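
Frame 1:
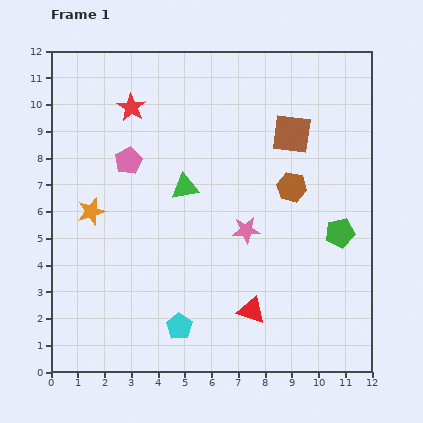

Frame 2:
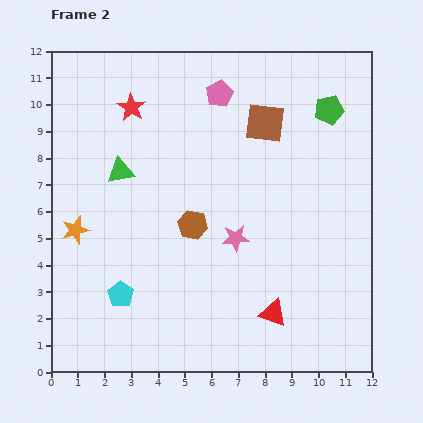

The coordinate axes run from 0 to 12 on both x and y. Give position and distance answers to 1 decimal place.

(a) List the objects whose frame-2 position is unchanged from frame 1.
the red star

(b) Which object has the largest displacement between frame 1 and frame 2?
the green pentagon

(moved 4.6; next 4.2)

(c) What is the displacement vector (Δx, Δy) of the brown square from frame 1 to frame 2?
(-1.0, 0.4)

The brown square was at (9.0, 8.9) in frame 1 and (8.0, 9.3) in frame 2.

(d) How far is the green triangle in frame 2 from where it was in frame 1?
2.5

The green triangle moved from (5.0, 6.9) to (2.6, 7.5), a distance of √(2.4² + 0.6²) ≈ 2.5.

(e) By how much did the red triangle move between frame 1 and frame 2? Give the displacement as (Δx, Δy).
(0.8, -0.1)

The red triangle was at (7.5, 2.3) in frame 1 and (8.3, 2.2) in frame 2.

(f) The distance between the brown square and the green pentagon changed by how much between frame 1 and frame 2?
-1.6

Distance in frame 1: 4.1. Distance in frame 2: 2.5.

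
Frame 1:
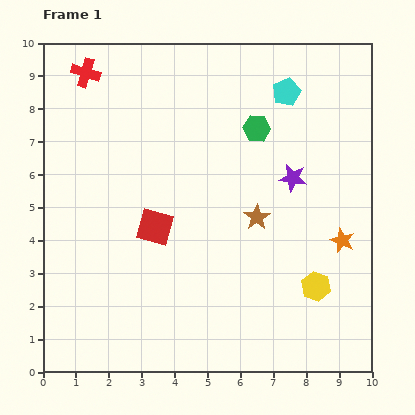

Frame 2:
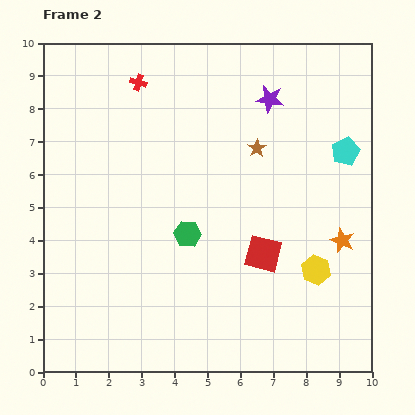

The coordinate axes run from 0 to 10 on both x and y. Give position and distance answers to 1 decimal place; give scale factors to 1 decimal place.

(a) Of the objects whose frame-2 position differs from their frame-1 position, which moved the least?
the yellow hexagon

(moved 0.5)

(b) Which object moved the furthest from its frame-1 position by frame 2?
the green hexagon

(moved 3.8; next 3.4)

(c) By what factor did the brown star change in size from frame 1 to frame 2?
0.7×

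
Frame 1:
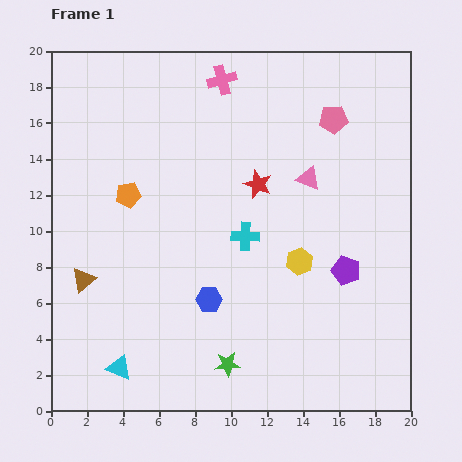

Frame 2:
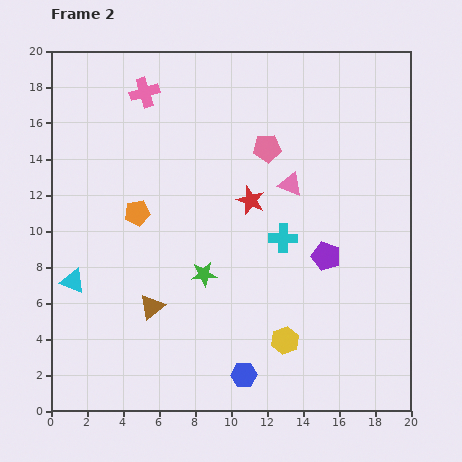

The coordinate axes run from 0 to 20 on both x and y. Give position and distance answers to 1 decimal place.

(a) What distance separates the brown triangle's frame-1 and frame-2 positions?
4.1

The brown triangle moved from (1.8, 7.3) to (5.6, 5.8), a distance of √(3.8² + 1.5²) ≈ 4.1.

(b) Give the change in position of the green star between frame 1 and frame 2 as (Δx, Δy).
(-1.3, 5.0)

The green star was at (9.8, 2.6) in frame 1 and (8.5, 7.6) in frame 2.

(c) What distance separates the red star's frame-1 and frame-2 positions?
1.0

The red star moved from (11.5, 12.6) to (11.1, 11.7), a distance of √(0.4² + 0.9²) ≈ 1.0.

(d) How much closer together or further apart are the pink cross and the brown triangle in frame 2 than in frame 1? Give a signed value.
-1.6

Distance in frame 1: 13.5. Distance in frame 2: 11.9.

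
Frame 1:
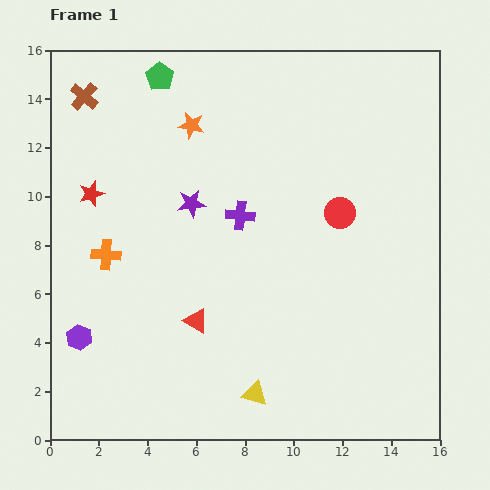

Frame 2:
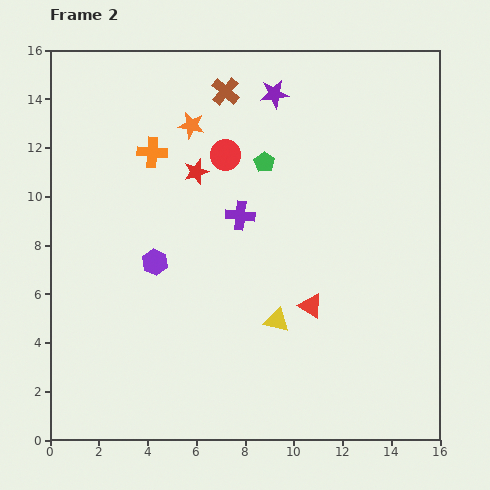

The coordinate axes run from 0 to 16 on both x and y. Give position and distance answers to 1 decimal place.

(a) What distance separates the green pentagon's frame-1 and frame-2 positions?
5.5

The green pentagon moved from (4.5, 14.9) to (8.8, 11.4), a distance of √(4.3² + 3.5²) ≈ 5.5.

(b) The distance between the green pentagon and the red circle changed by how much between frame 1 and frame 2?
-7.7

Distance in frame 1: 9.3. Distance in frame 2: 1.6.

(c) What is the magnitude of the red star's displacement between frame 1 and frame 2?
4.4

The red star moved from (1.7, 10.1) to (6.0, 11.0), a distance of √(4.3² + 0.9²) ≈ 4.4.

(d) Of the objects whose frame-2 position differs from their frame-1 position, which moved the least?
the yellow triangle

(moved 3.1)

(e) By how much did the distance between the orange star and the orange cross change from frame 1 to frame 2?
-4.5

Distance in frame 1: 6.4. Distance in frame 2: 1.9.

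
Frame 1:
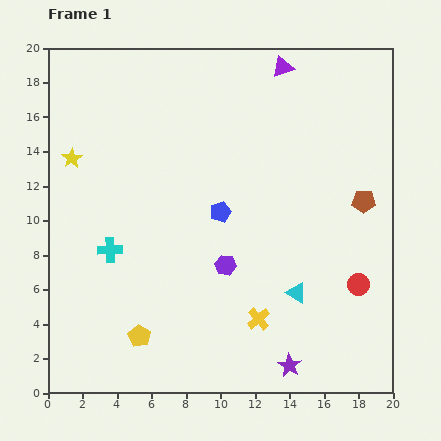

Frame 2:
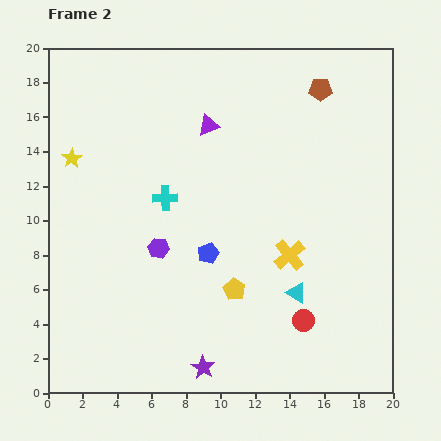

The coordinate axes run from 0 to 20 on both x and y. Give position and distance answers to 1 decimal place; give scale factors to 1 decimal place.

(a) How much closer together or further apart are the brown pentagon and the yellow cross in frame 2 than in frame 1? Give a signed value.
+0.7

Distance in frame 1: 9.1. Distance in frame 2: 9.8.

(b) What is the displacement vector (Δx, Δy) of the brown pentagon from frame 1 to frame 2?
(-2.5, 6.5)

The brown pentagon was at (18.3, 11.1) in frame 1 and (15.8, 17.6) in frame 2.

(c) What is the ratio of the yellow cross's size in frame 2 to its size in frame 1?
1.4×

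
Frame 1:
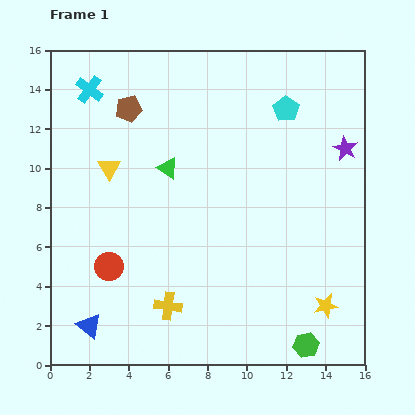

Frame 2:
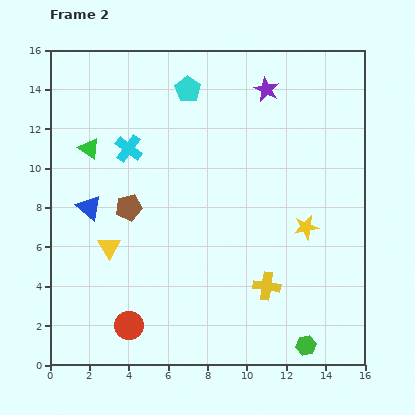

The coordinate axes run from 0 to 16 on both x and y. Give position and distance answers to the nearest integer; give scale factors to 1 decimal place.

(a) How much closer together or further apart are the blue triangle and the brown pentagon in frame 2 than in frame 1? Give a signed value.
-9

Distance in frame 1: 11. Distance in frame 2: 2.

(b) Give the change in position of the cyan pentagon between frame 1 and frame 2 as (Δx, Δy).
(-5, 1)

The cyan pentagon was at (12, 13) in frame 1 and (7, 14) in frame 2.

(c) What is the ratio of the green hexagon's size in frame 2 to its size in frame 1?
0.8×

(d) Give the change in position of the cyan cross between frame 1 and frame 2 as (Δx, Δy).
(2, -3)

The cyan cross was at (2, 14) in frame 1 and (4, 11) in frame 2.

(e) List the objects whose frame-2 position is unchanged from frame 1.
the green hexagon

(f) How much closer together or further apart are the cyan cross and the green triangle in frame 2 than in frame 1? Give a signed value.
-4

Distance in frame 1: 6. Distance in frame 2: 2.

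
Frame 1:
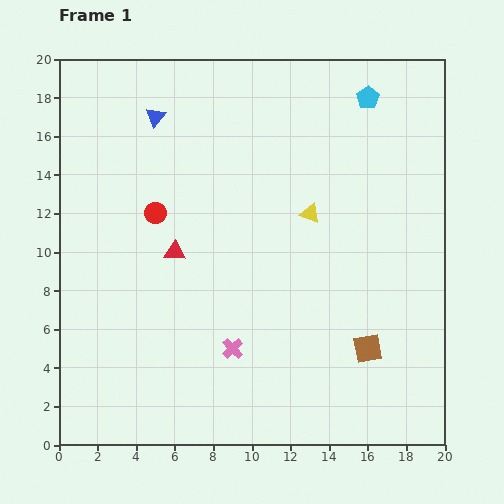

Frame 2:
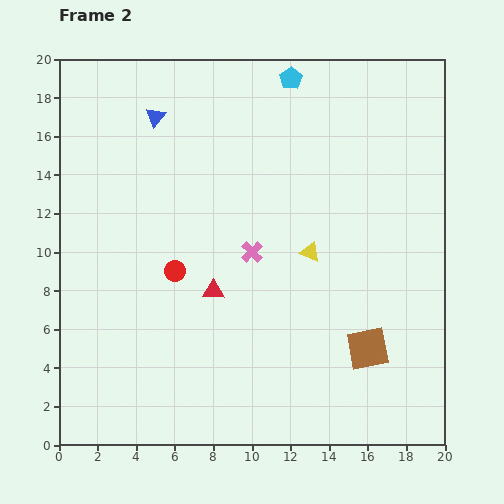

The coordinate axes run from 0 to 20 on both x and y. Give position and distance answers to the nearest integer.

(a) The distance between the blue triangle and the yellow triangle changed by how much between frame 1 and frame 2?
+2

Distance in frame 1: 9. Distance in frame 2: 11.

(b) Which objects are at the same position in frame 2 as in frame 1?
the blue triangle, the brown square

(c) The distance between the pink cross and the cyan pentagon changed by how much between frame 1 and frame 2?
-6

Distance in frame 1: 15. Distance in frame 2: 9.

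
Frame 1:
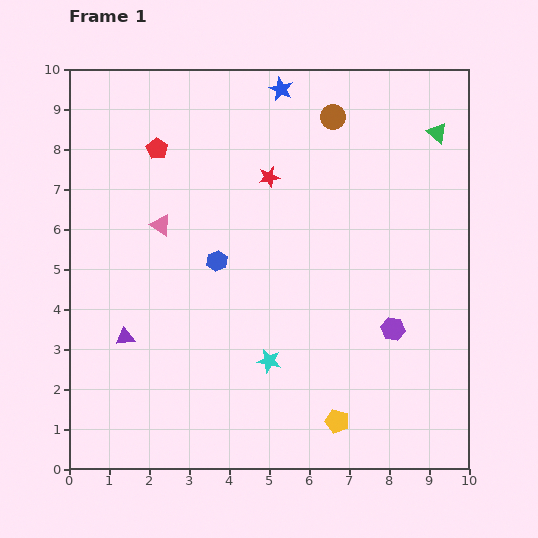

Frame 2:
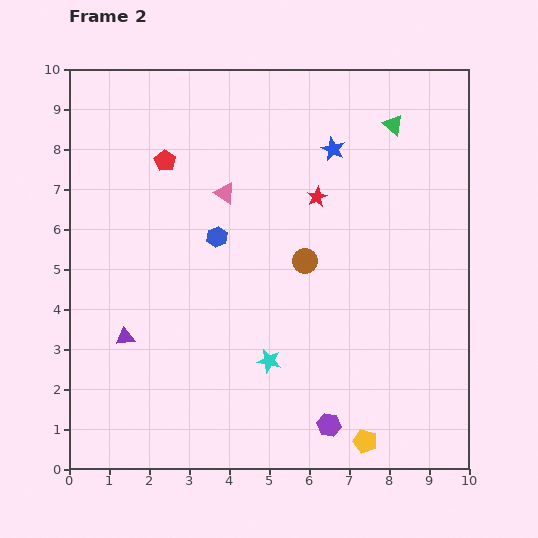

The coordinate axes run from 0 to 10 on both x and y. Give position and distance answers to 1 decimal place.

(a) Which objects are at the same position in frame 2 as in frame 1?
the cyan star, the purple triangle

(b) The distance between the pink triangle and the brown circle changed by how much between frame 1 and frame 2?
-2.5

Distance in frame 1: 5.1. Distance in frame 2: 2.6.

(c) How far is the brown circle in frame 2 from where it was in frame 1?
3.7

The brown circle moved from (6.6, 8.8) to (5.9, 5.2), a distance of √(0.7² + 3.6²) ≈ 3.7.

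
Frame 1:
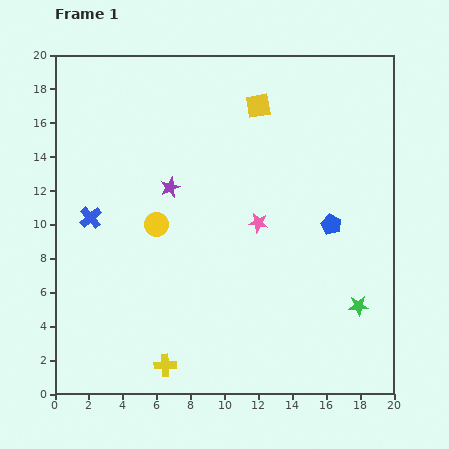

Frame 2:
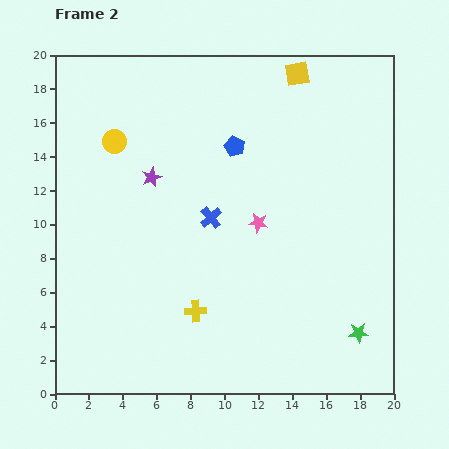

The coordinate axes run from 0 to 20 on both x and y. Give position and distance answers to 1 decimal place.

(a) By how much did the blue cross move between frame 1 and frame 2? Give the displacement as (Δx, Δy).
(7.1, 0.0)

The blue cross was at (2.1, 10.4) in frame 1 and (9.2, 10.4) in frame 2.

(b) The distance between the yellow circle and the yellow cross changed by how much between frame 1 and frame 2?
+2.8

Distance in frame 1: 8.3. Distance in frame 2: 11.1.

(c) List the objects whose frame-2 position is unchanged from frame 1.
the pink star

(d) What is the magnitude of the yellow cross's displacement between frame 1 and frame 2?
3.7

The yellow cross moved from (6.5, 1.7) to (8.3, 4.9), a distance of √(1.8² + 3.2²) ≈ 3.7.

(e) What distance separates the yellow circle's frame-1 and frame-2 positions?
5.5

The yellow circle moved from (6.0, 10.0) to (3.5, 14.9), a distance of √(2.5² + 4.9²) ≈ 5.5.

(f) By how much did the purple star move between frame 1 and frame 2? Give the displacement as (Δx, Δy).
(-1.1, 0.6)

The purple star was at (6.8, 12.2) in frame 1 and (5.7, 12.8) in frame 2.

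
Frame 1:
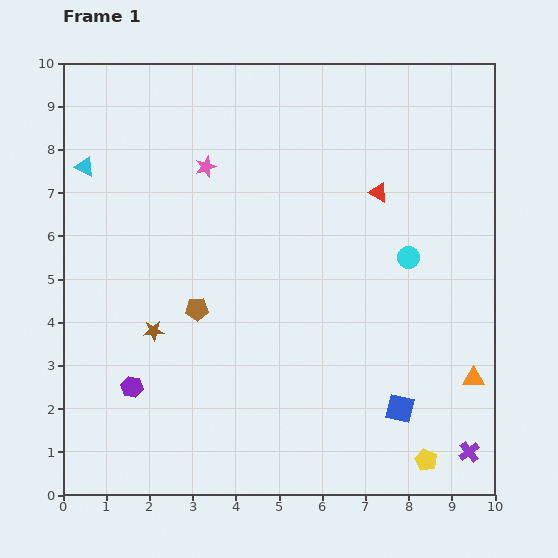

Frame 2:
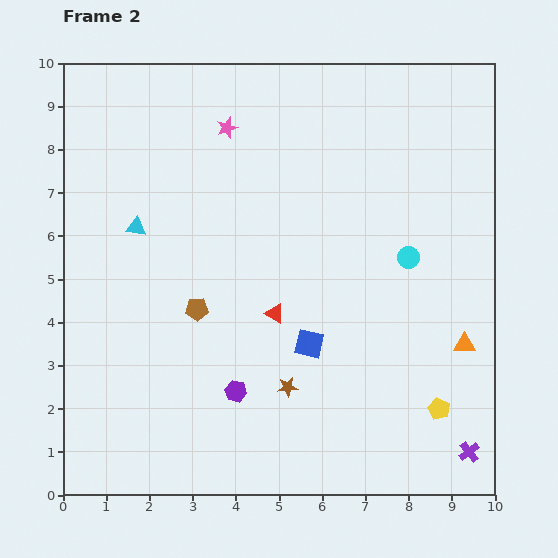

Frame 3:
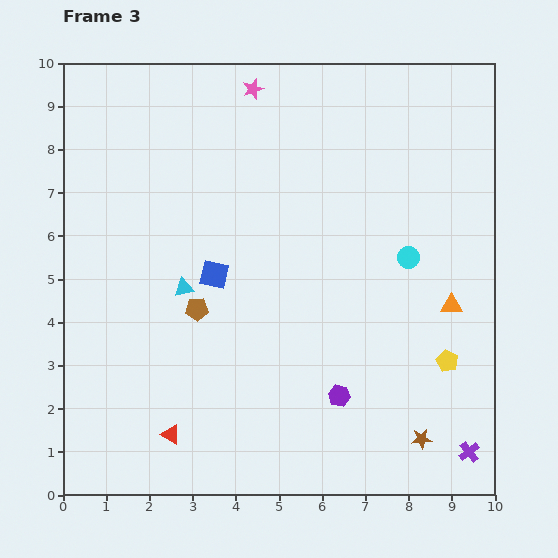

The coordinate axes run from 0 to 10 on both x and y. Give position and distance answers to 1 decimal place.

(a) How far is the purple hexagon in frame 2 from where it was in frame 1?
2.4

The purple hexagon moved from (1.6, 2.5) to (4.0, 2.4), a distance of √(2.4² + 0.1²) ≈ 2.4.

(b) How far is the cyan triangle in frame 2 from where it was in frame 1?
1.8

The cyan triangle moved from (0.5, 7.6) to (1.7, 6.2), a distance of √(1.2² + 1.4²) ≈ 1.8.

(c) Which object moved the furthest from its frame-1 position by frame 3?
the red triangle

(moved 7.4; next 6.7)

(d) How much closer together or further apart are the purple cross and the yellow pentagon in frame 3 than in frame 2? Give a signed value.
+1.0

Distance in frame 2: 1.2. Distance in frame 3: 2.2.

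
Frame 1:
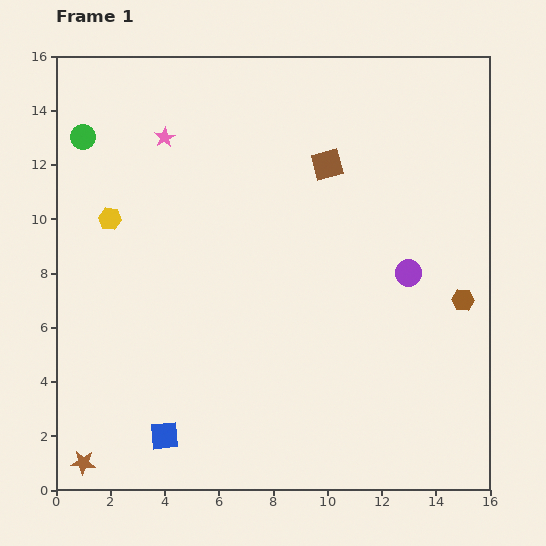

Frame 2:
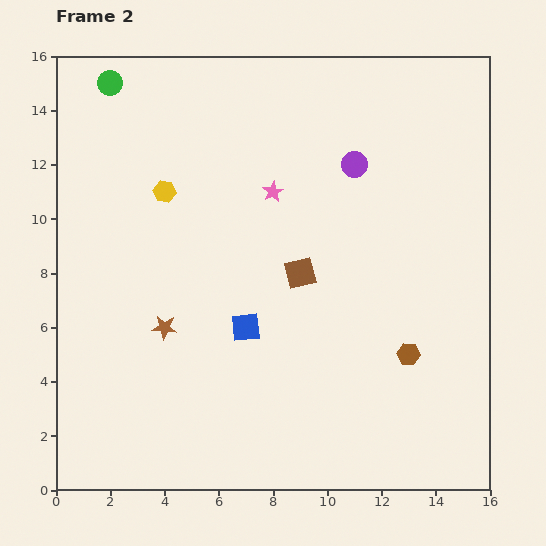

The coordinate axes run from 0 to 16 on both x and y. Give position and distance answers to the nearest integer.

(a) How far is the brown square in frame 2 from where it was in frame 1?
4

The brown square moved from (10, 12) to (9, 8), a distance of √(1² + 4²) ≈ 4.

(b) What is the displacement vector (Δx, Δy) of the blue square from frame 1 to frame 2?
(3, 4)

The blue square was at (4, 2) in frame 1 and (7, 6) in frame 2.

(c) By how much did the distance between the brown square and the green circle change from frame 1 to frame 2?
+1

Distance in frame 1: 9. Distance in frame 2: 10.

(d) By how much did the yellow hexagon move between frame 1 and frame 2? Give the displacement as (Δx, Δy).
(2, 1)

The yellow hexagon was at (2, 10) in frame 1 and (4, 11) in frame 2.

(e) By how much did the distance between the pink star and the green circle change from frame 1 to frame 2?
+4

Distance in frame 1: 3. Distance in frame 2: 7.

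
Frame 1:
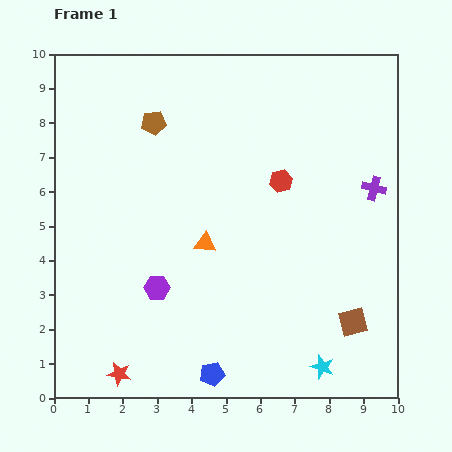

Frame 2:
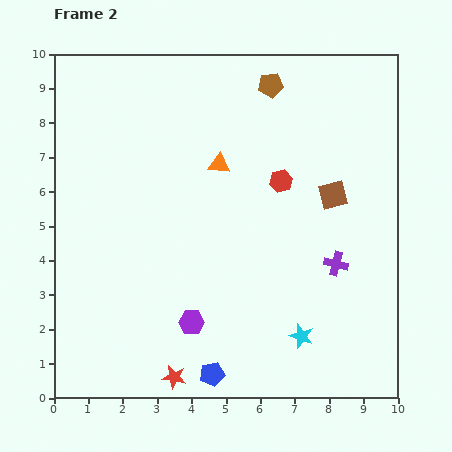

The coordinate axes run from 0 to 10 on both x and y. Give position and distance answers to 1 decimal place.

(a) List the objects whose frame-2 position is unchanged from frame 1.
the blue pentagon, the red hexagon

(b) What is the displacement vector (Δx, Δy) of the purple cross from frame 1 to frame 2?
(-1.1, -2.2)

The purple cross was at (9.3, 6.1) in frame 1 and (8.2, 3.9) in frame 2.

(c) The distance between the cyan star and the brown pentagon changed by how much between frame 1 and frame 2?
-1.2

Distance in frame 1: 8.6. Distance in frame 2: 7.4.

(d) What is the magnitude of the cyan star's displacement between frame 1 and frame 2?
1.1

The cyan star moved from (7.8, 0.9) to (7.2, 1.8), a distance of √(0.6² + 0.9²) ≈ 1.1.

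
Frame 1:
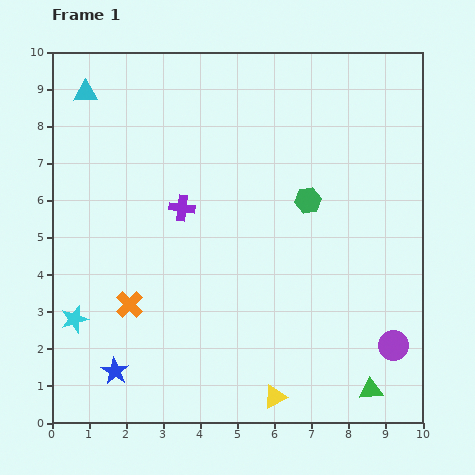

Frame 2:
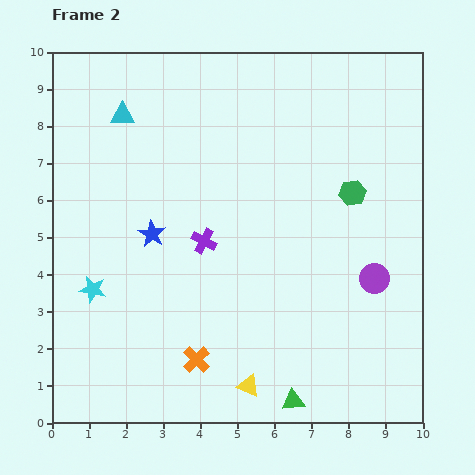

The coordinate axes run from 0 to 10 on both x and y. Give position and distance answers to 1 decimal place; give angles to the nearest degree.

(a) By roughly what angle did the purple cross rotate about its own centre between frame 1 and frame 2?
20° clockwise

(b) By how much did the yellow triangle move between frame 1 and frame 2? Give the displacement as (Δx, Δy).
(-0.7, 0.3)

The yellow triangle was at (6.0, 0.7) in frame 1 and (5.3, 1.0) in frame 2.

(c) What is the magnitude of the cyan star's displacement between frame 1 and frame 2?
0.9

The cyan star moved from (0.6, 2.8) to (1.1, 3.6), a distance of √(0.5² + 0.8²) ≈ 0.9.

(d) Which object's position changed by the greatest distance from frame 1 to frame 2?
the blue star

(moved 3.8; next 2.3)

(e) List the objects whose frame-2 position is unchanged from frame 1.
none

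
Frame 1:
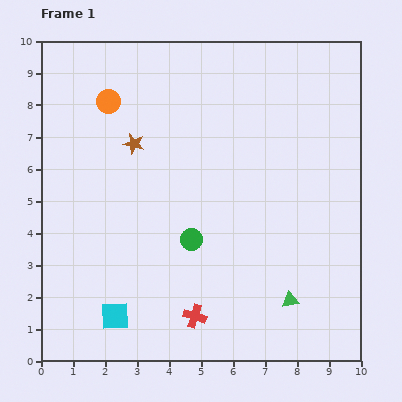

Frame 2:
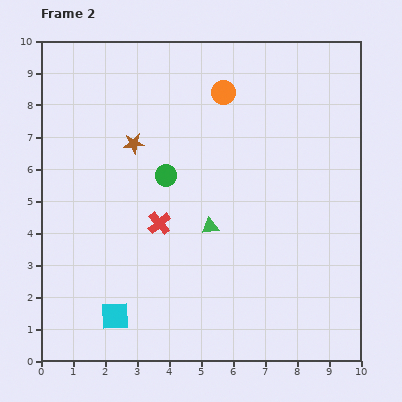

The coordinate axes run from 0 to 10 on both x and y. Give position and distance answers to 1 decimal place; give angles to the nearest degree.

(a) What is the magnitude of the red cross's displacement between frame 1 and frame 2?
3.1

The red cross moved from (4.8, 1.4) to (3.7, 4.3), a distance of √(1.1² + 2.9²) ≈ 3.1.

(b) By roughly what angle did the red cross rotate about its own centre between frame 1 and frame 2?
32° clockwise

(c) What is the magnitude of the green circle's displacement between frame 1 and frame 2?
2.2

The green circle moved from (4.7, 3.8) to (3.9, 5.8), a distance of √(0.8² + 2.0²) ≈ 2.2.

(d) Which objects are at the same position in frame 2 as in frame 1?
the brown star, the cyan square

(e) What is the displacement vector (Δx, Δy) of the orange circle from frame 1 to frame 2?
(3.6, 0.3)

The orange circle was at (2.1, 8.1) in frame 1 and (5.7, 8.4) in frame 2.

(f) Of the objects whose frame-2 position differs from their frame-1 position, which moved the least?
the green circle

(moved 2.2)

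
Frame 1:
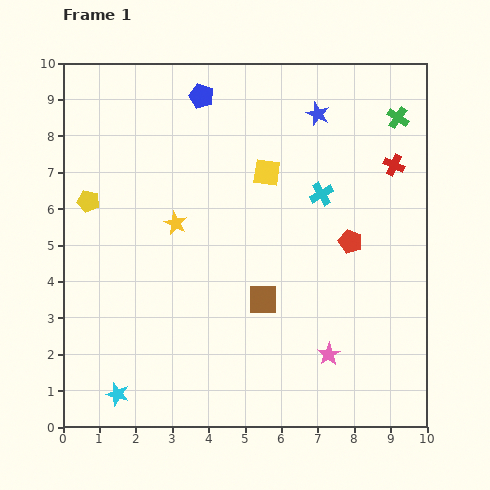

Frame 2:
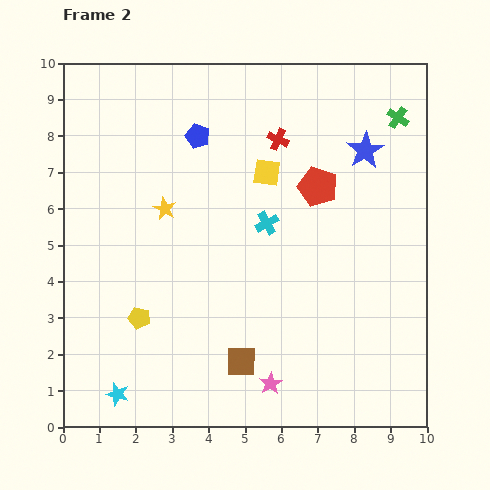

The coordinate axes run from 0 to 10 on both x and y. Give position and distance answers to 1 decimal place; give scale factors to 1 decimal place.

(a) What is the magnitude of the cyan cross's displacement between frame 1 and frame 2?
1.7

The cyan cross moved from (7.1, 6.4) to (5.6, 5.6), a distance of √(1.5² + 0.8²) ≈ 1.7.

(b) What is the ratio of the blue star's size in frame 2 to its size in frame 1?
1.6×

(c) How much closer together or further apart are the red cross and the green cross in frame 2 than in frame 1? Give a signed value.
+2.1

Distance in frame 1: 1.3. Distance in frame 2: 3.4.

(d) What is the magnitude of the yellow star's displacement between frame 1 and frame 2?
0.5

The yellow star moved from (3.1, 5.6) to (2.8, 6.0), a distance of √(0.3² + 0.4²) ≈ 0.5.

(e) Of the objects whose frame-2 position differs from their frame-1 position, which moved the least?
the yellow star

(moved 0.5)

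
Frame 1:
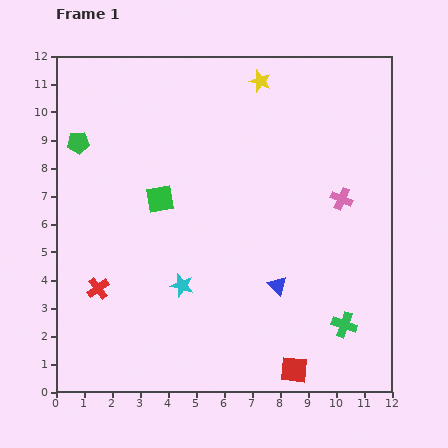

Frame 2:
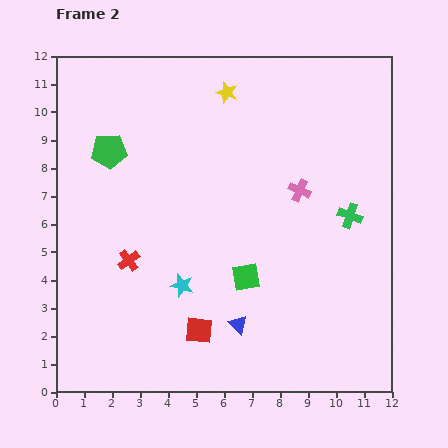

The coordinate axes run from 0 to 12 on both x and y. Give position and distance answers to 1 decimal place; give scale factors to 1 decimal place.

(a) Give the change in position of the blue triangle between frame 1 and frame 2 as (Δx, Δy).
(-1.4, -1.4)

The blue triangle was at (7.9, 3.8) in frame 1 and (6.5, 2.4) in frame 2.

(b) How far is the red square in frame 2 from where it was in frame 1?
3.7

The red square moved from (8.5, 0.8) to (5.1, 2.2), a distance of √(3.4² + 1.4²) ≈ 3.7.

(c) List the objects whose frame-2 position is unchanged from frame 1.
the cyan star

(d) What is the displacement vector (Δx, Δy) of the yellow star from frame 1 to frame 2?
(-1.2, -0.4)

The yellow star was at (7.3, 11.1) in frame 1 and (6.1, 10.7) in frame 2.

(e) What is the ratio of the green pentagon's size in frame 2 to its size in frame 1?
1.6×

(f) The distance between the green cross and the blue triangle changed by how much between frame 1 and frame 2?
+2.8

Distance in frame 1: 2.8. Distance in frame 2: 5.6.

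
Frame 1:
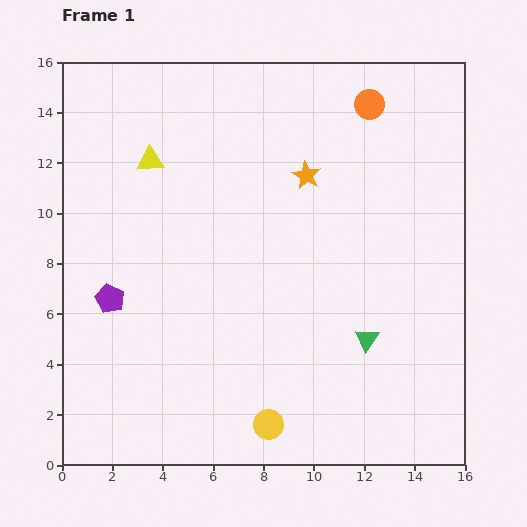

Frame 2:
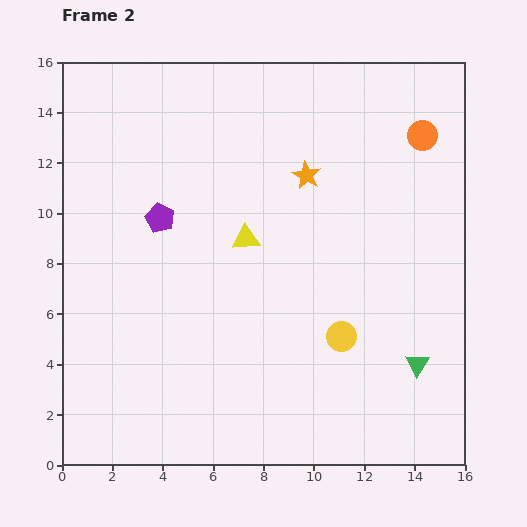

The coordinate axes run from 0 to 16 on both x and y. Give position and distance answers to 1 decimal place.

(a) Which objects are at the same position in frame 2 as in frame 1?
the orange star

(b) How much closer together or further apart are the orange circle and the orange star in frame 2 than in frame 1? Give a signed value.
+1.1

Distance in frame 1: 3.8. Distance in frame 2: 4.9.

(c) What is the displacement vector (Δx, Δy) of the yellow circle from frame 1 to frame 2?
(2.9, 3.5)

The yellow circle was at (8.2, 1.6) in frame 1 and (11.1, 5.1) in frame 2.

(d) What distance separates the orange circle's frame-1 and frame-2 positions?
2.4

The orange circle moved from (12.2, 14.3) to (14.3, 13.1), a distance of √(2.1² + 1.2²) ≈ 2.4.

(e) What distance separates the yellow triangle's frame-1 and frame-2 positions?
4.9

The yellow triangle moved from (3.5, 12.1) to (7.3, 9.0), a distance of √(3.8² + 3.1²) ≈ 4.9.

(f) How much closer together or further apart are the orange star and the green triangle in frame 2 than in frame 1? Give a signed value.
+1.8

Distance in frame 1: 6.9. Distance in frame 2: 8.7.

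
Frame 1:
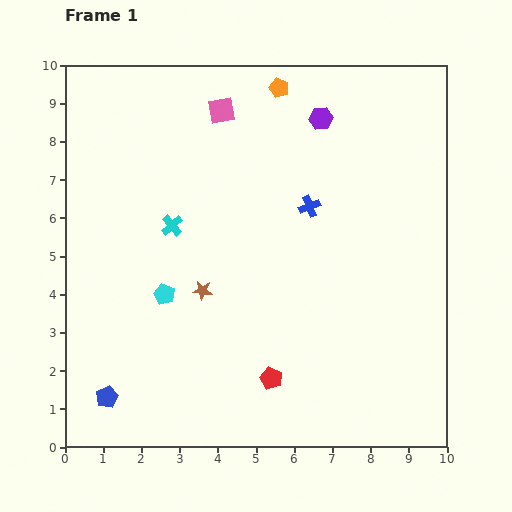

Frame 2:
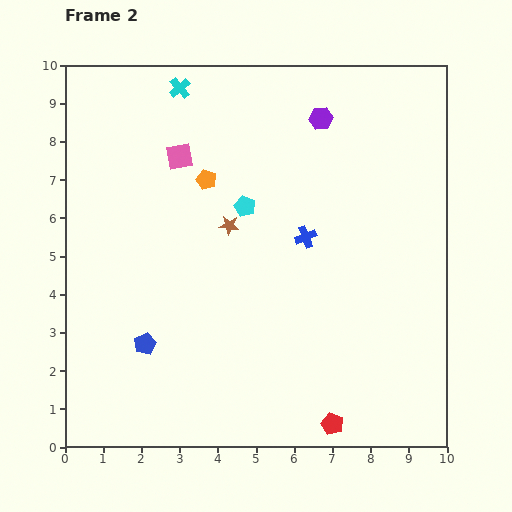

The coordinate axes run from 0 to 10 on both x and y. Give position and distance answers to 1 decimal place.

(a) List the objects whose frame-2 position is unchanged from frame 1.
the purple hexagon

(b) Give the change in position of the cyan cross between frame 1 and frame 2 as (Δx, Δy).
(0.2, 3.6)

The cyan cross was at (2.8, 5.8) in frame 1 and (3.0, 9.4) in frame 2.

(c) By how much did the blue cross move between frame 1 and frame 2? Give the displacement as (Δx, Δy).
(-0.1, -0.8)

The blue cross was at (6.4, 6.3) in frame 1 and (6.3, 5.5) in frame 2.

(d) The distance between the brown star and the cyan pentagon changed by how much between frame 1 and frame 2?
-0.4

Distance in frame 1: 1.0. Distance in frame 2: 0.6.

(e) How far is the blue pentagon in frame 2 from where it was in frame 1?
1.7

The blue pentagon moved from (1.1, 1.3) to (2.1, 2.7), a distance of √(1.0² + 1.4²) ≈ 1.7.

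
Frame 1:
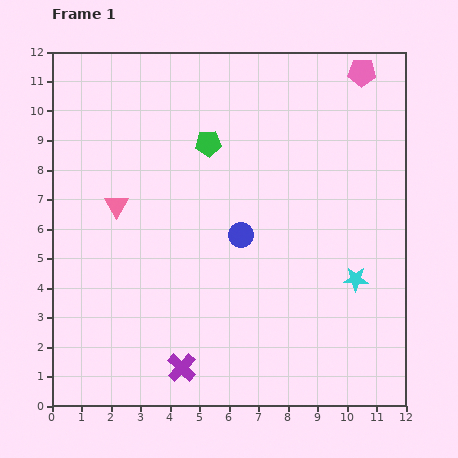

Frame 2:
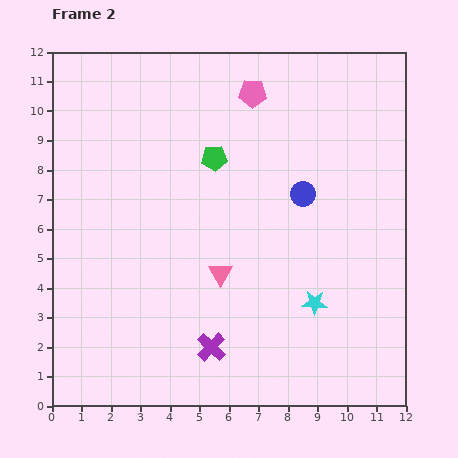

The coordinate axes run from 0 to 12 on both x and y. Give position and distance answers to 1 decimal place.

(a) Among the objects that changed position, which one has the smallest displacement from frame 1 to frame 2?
the green pentagon

(moved 0.5)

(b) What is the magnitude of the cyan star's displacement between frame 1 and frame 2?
1.6

The cyan star moved from (10.3, 4.3) to (8.9, 3.5), a distance of √(1.4² + 0.8²) ≈ 1.6.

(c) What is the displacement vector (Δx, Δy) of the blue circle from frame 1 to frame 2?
(2.1, 1.4)

The blue circle was at (6.4, 5.8) in frame 1 and (8.5, 7.2) in frame 2.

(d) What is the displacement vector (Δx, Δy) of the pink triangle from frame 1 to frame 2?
(3.5, -2.3)

The pink triangle was at (2.2, 6.8) in frame 1 and (5.7, 4.5) in frame 2.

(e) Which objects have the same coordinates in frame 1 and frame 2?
none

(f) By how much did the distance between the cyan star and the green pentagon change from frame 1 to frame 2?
-0.8

Distance in frame 1: 6.8. Distance in frame 2: 6.0.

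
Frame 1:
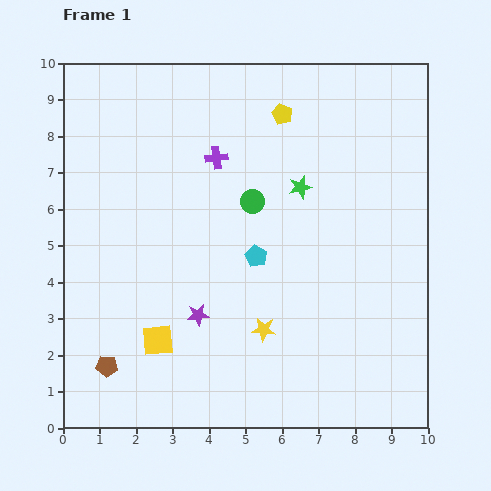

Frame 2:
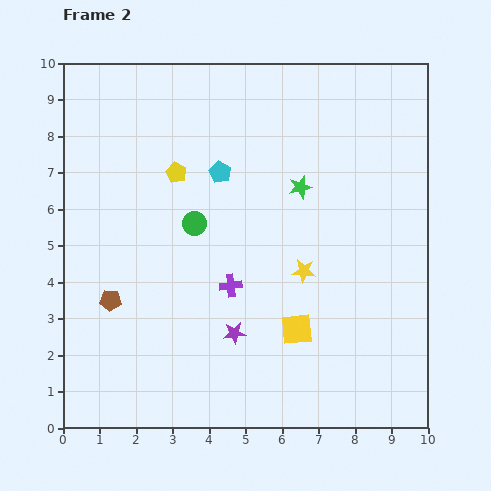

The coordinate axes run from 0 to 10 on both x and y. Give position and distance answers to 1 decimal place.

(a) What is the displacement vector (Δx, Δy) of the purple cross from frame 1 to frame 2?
(0.4, -3.5)

The purple cross was at (4.2, 7.4) in frame 1 and (4.6, 3.9) in frame 2.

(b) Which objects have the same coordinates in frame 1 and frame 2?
the green star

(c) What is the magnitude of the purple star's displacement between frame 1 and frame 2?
1.1

The purple star moved from (3.7, 3.1) to (4.7, 2.6), a distance of √(1.0² + 0.5²) ≈ 1.1.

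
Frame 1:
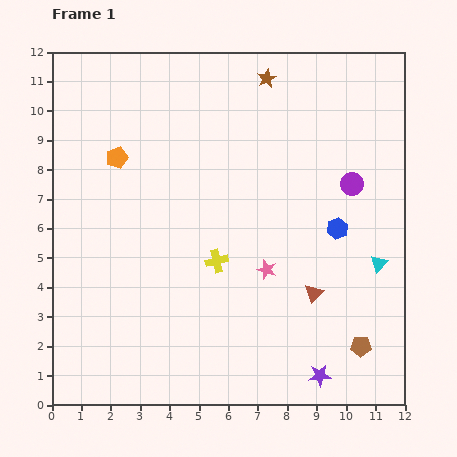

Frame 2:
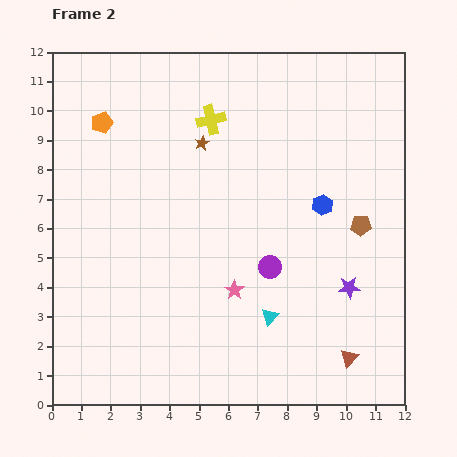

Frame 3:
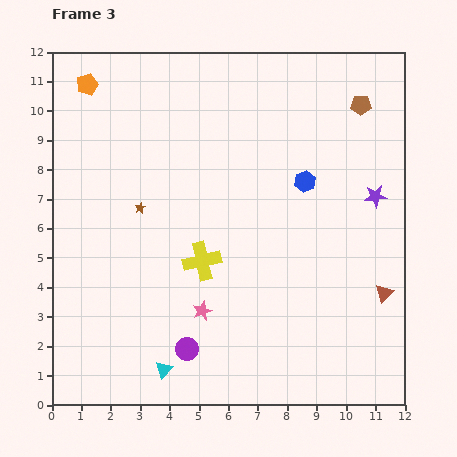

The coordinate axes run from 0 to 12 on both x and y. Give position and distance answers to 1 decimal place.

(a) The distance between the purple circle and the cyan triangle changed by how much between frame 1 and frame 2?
-1.1

Distance in frame 1: 2.8. Distance in frame 2: 1.7.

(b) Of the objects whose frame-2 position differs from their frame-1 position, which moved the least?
the blue hexagon

(moved 0.9)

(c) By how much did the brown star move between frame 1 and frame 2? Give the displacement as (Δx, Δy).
(-2.2, -2.2)

The brown star was at (7.3, 11.1) in frame 1 and (5.1, 8.9) in frame 2.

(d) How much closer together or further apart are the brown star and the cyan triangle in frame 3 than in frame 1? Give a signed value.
-1.8

Distance in frame 1: 7.4. Distance in frame 3: 5.6.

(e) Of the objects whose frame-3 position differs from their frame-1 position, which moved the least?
the yellow cross

(moved 0.5)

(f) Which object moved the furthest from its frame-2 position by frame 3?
the yellow cross

(moved 4.8; next 4.1)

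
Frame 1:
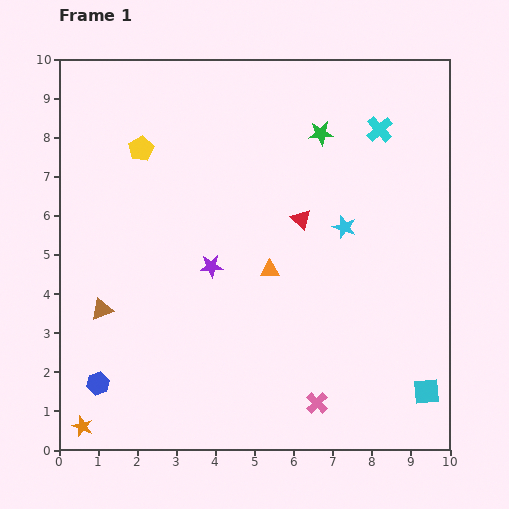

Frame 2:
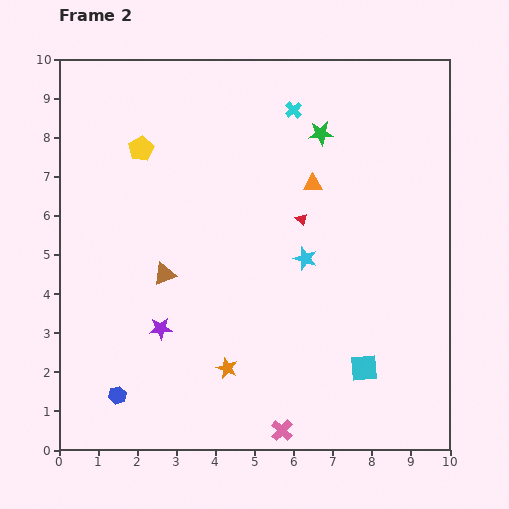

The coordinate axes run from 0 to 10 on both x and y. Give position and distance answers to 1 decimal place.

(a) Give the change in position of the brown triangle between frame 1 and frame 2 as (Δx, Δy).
(1.6, 0.9)

The brown triangle was at (1.1, 3.6) in frame 1 and (2.7, 4.5) in frame 2.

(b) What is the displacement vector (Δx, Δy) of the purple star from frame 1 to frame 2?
(-1.3, -1.6)

The purple star was at (3.9, 4.7) in frame 1 and (2.6, 3.1) in frame 2.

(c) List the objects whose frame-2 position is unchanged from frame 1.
the yellow pentagon, the red triangle, the green star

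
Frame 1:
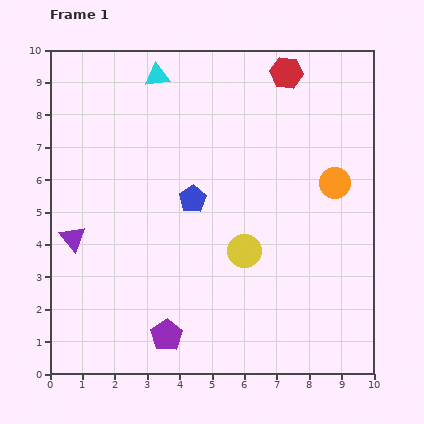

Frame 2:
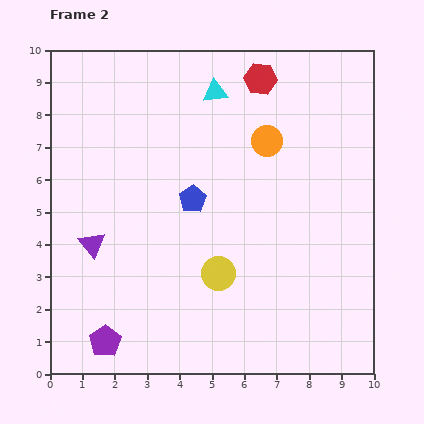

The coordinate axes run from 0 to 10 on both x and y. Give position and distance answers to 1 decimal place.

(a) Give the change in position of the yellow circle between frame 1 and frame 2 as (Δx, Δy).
(-0.8, -0.7)

The yellow circle was at (6.0, 3.8) in frame 1 and (5.2, 3.1) in frame 2.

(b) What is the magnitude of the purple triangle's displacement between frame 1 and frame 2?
0.6

The purple triangle moved from (0.7, 4.2) to (1.3, 4.0), a distance of √(0.6² + 0.2²) ≈ 0.6.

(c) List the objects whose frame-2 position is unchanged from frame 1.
the blue pentagon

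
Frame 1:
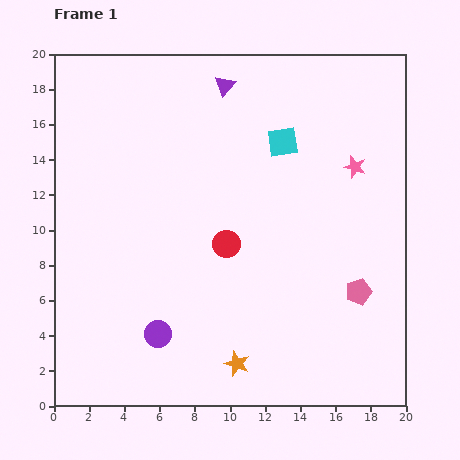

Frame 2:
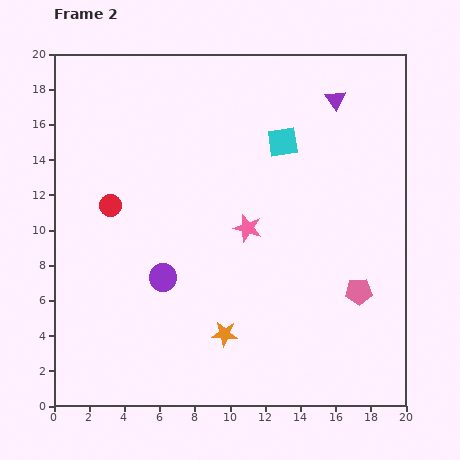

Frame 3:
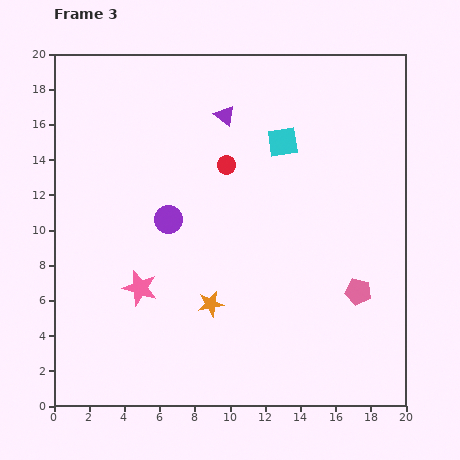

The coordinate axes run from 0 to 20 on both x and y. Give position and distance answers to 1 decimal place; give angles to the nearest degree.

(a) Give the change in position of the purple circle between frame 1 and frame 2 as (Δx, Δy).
(0.3, 3.2)

The purple circle was at (5.9, 4.1) in frame 1 and (6.2, 7.3) in frame 2.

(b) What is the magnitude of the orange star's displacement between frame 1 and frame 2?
1.8

The orange star moved from (10.4, 2.4) to (9.7, 4.1), a distance of √(0.7² + 1.7²) ≈ 1.8.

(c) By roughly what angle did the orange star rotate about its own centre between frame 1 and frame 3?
30° counter-clockwise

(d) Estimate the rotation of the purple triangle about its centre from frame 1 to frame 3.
33° counter-clockwise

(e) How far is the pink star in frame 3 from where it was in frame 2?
7.0

The pink star moved from (11.0, 10.1) to (4.9, 6.7), a distance of √(6.1² + 3.4²) ≈ 7.0.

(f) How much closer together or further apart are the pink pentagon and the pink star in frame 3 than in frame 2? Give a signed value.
+5.1

Distance in frame 2: 7.3. Distance in frame 3: 12.4.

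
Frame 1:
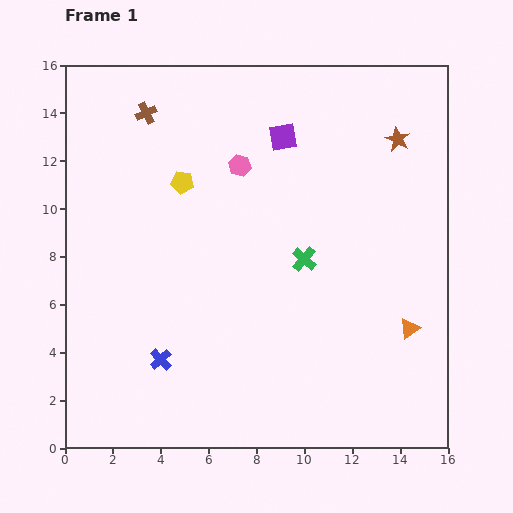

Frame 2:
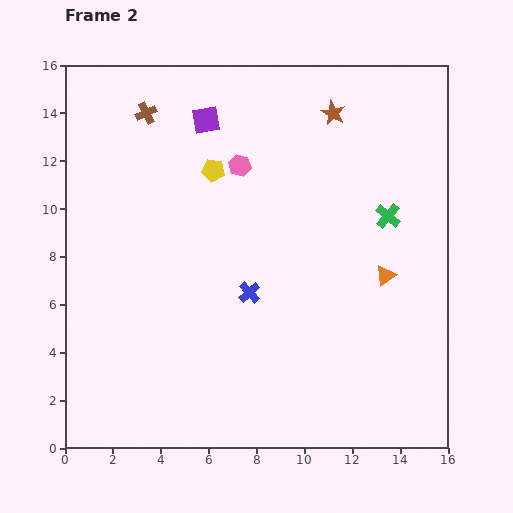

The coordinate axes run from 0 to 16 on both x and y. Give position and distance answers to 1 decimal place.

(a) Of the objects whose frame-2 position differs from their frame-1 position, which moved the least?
the yellow pentagon

(moved 1.4)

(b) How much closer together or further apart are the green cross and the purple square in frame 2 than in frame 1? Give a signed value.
+3.4

Distance in frame 1: 5.2. Distance in frame 2: 8.6.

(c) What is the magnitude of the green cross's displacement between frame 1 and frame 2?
3.9

The green cross moved from (10.0, 7.9) to (13.5, 9.7), a distance of √(3.5² + 1.8²) ≈ 3.9.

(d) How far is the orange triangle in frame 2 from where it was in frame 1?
2.4

The orange triangle moved from (14.4, 5.0) to (13.4, 7.2), a distance of √(1.0² + 2.2²) ≈ 2.4.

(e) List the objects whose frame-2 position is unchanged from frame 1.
the pink hexagon, the brown cross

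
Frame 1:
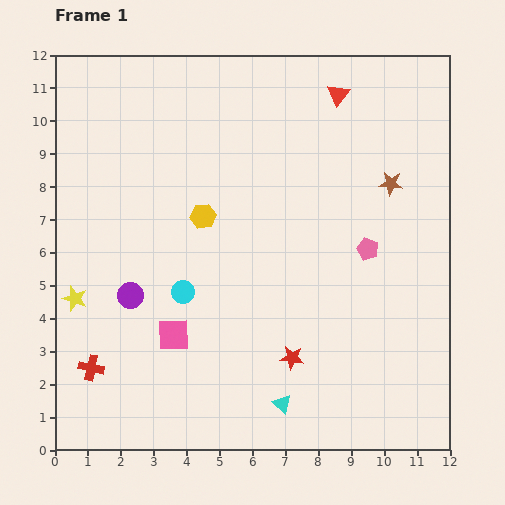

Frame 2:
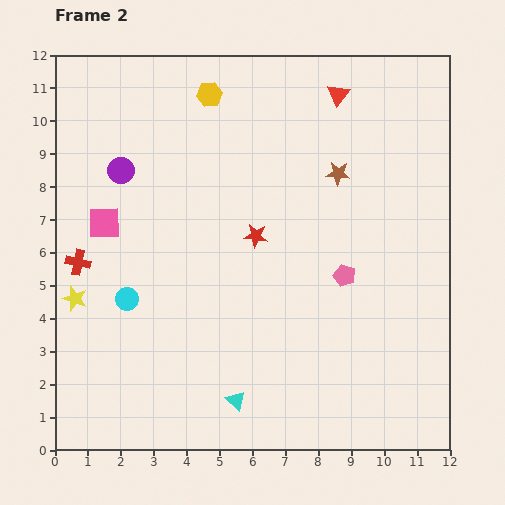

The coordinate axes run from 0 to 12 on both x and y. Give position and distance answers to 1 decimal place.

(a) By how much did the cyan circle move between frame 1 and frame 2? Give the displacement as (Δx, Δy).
(-1.7, -0.2)

The cyan circle was at (3.9, 4.8) in frame 1 and (2.2, 4.6) in frame 2.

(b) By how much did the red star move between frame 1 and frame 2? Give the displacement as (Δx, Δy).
(-1.1, 3.7)

The red star was at (7.2, 2.8) in frame 1 and (6.1, 6.5) in frame 2.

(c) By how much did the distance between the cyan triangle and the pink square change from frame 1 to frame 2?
+2.8

Distance in frame 1: 3.9. Distance in frame 2: 6.7.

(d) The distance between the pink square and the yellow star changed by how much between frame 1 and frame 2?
-0.7

Distance in frame 1: 3.2. Distance in frame 2: 2.5.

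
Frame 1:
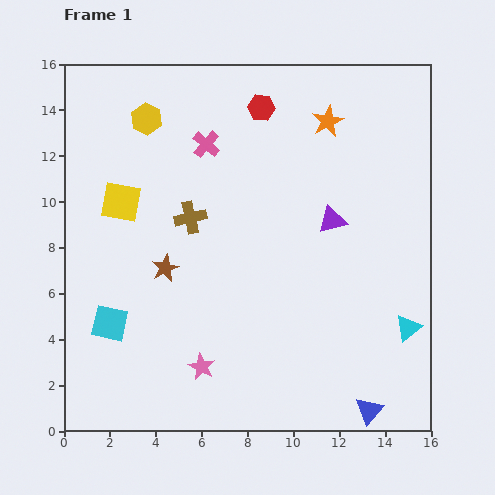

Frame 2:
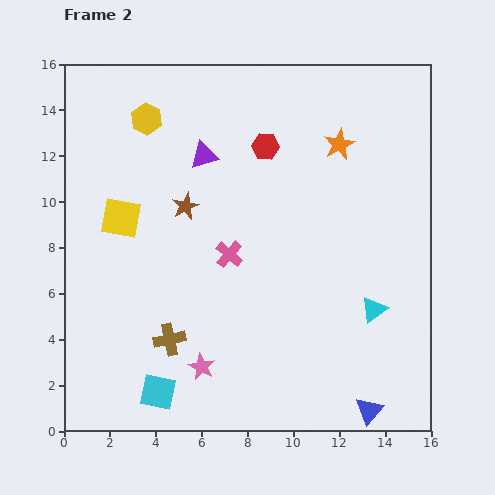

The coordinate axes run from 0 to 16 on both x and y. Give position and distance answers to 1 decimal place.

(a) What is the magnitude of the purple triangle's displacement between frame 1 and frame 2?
6.3

The purple triangle moved from (11.7, 9.2) to (6.1, 12.0), a distance of √(5.6² + 2.8²) ≈ 6.3.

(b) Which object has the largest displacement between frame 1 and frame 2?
the purple triangle

(moved 6.3; next 5.4)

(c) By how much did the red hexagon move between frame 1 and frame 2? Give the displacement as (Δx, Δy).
(0.2, -1.7)

The red hexagon was at (8.6, 14.1) in frame 1 and (8.8, 12.4) in frame 2.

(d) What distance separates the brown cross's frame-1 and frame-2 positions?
5.4

The brown cross moved from (5.5, 9.3) to (4.6, 4.0), a distance of √(0.9² + 5.3²) ≈ 5.4.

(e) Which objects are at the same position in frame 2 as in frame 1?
the yellow hexagon, the blue triangle, the pink star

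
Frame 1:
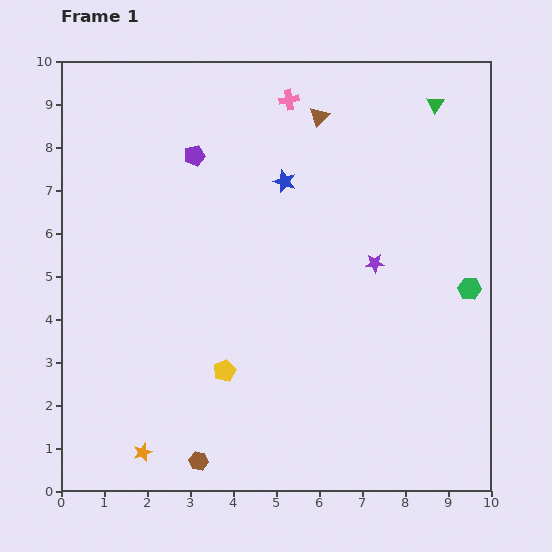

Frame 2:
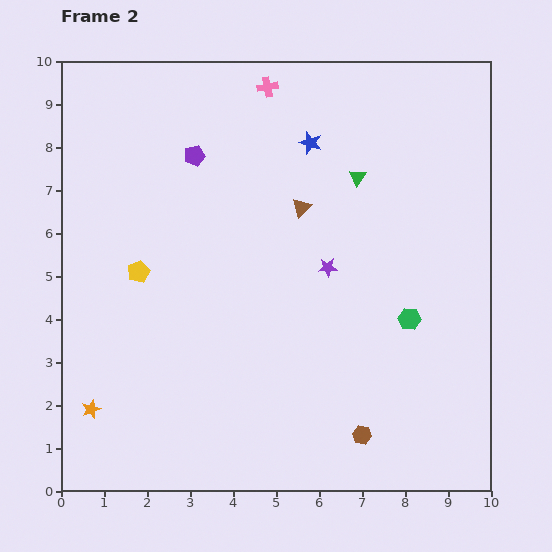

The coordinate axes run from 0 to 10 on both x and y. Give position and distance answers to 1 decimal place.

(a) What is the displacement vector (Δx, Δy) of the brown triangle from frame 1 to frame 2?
(-0.4, -2.1)

The brown triangle was at (6.0, 8.7) in frame 1 and (5.6, 6.6) in frame 2.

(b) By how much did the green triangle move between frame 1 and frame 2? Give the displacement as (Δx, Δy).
(-1.8, -1.7)

The green triangle was at (8.7, 9.0) in frame 1 and (6.9, 7.3) in frame 2.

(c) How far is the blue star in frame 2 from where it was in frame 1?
1.1

The blue star moved from (5.2, 7.2) to (5.8, 8.1), a distance of √(0.6² + 0.9²) ≈ 1.1.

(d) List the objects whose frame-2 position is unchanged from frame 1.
the purple pentagon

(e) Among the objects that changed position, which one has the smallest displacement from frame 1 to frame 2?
the pink cross

(moved 0.6)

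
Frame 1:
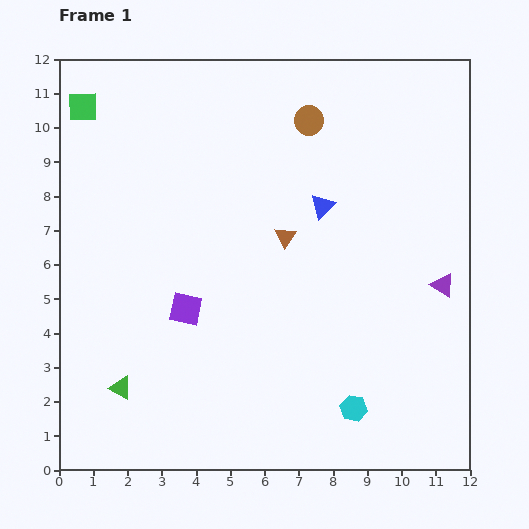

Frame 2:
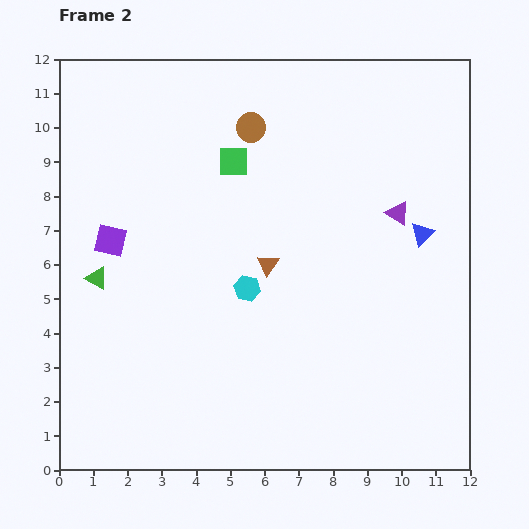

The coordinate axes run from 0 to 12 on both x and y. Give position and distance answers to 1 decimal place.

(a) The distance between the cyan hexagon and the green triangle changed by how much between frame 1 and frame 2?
-2.4

Distance in frame 1: 6.8. Distance in frame 2: 4.4.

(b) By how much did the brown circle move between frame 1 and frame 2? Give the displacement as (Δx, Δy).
(-1.7, -0.2)

The brown circle was at (7.3, 10.2) in frame 1 and (5.6, 10.0) in frame 2.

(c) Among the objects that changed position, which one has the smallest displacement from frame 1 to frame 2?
the brown triangle

(moved 0.9)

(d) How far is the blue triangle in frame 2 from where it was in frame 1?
3.0

The blue triangle moved from (7.7, 7.7) to (10.6, 6.9), a distance of √(2.9² + 0.8²) ≈ 3.0.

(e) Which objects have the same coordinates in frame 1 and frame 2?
none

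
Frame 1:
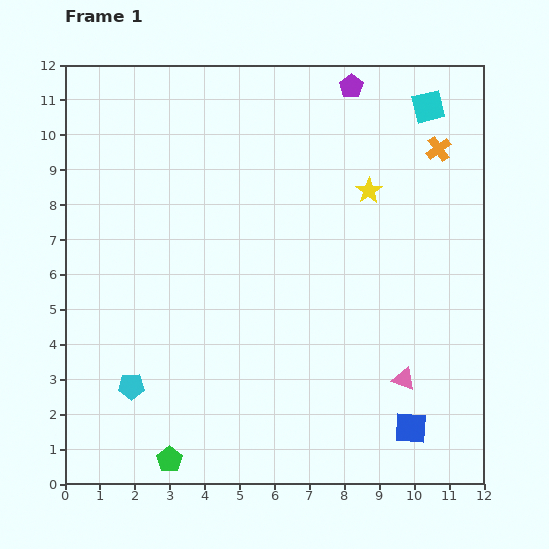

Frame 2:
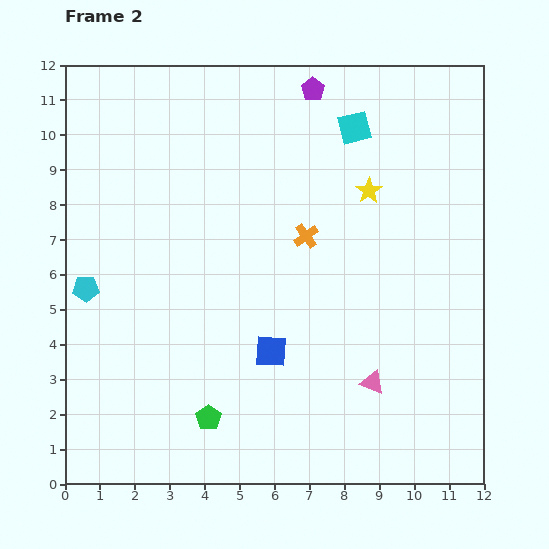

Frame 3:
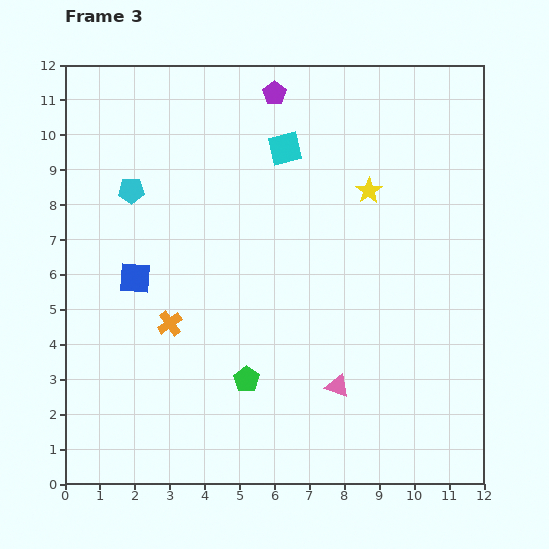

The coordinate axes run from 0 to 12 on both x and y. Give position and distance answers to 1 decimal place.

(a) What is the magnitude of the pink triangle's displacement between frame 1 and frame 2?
0.9

The pink triangle moved from (9.7, 3.0) to (8.8, 2.9), a distance of √(0.9² + 0.1²) ≈ 0.9.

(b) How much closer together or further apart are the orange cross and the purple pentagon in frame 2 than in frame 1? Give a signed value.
+1.1

Distance in frame 1: 3.1. Distance in frame 2: 4.2.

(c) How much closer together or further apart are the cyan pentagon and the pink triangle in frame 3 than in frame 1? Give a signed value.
+0.3

Distance in frame 1: 7.8. Distance in frame 3: 8.1.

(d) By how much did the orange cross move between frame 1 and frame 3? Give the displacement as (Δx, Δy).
(-7.7, -5.0)

The orange cross was at (10.7, 9.6) in frame 1 and (3.0, 4.6) in frame 3.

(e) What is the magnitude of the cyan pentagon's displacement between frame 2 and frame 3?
3.1

The cyan pentagon moved from (0.6, 5.6) to (1.9, 8.4), a distance of √(1.3² + 2.8²) ≈ 3.1.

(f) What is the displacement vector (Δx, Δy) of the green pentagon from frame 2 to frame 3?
(1.1, 1.1)

The green pentagon was at (4.1, 1.9) in frame 2 and (5.2, 3.0) in frame 3.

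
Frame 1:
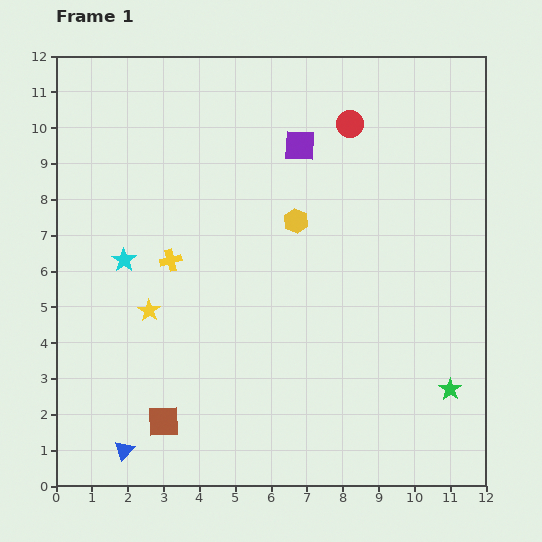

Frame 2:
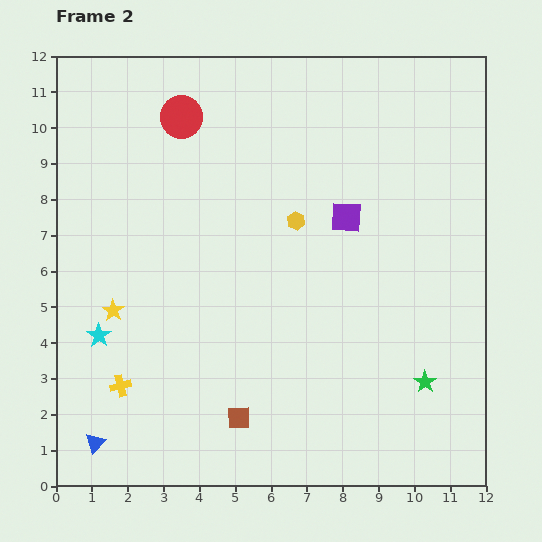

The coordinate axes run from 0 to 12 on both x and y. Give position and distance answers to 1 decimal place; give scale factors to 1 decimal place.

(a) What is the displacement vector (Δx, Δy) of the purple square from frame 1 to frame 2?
(1.3, -2.0)

The purple square was at (6.8, 9.5) in frame 1 and (8.1, 7.5) in frame 2.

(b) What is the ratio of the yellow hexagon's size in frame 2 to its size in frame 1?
0.8×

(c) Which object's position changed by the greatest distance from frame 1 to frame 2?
the red circle

(moved 4.7; next 3.8)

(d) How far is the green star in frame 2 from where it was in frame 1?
0.7

The green star moved from (11.0, 2.7) to (10.3, 2.9), a distance of √(0.7² + 0.2²) ≈ 0.7.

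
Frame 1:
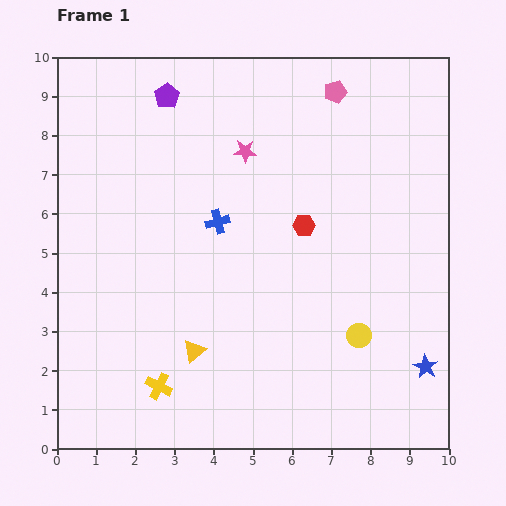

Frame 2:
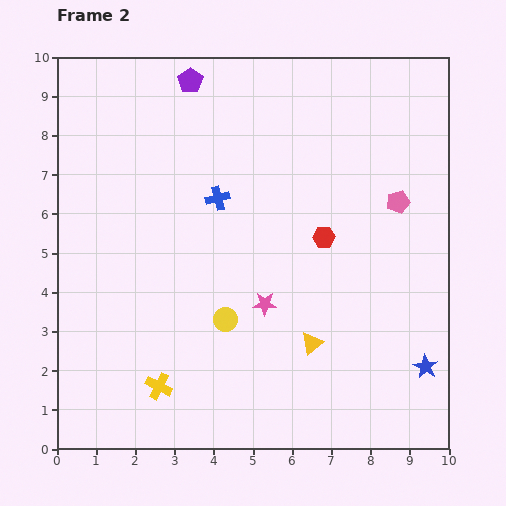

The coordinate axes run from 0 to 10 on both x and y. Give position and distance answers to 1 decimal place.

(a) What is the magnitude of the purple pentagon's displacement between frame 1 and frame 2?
0.7

The purple pentagon moved from (2.8, 9.0) to (3.4, 9.4), a distance of √(0.6² + 0.4²) ≈ 0.7.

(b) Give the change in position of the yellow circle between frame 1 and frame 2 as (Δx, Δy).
(-3.4, 0.4)

The yellow circle was at (7.7, 2.9) in frame 1 and (4.3, 3.3) in frame 2.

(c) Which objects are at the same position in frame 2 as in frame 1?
the yellow cross, the blue star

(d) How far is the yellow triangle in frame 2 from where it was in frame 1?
3.0

The yellow triangle moved from (3.5, 2.5) to (6.5, 2.7), a distance of √(3.0² + 0.2²) ≈ 3.0.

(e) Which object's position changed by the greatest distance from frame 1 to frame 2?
the pink star

(moved 3.9; next 3.4)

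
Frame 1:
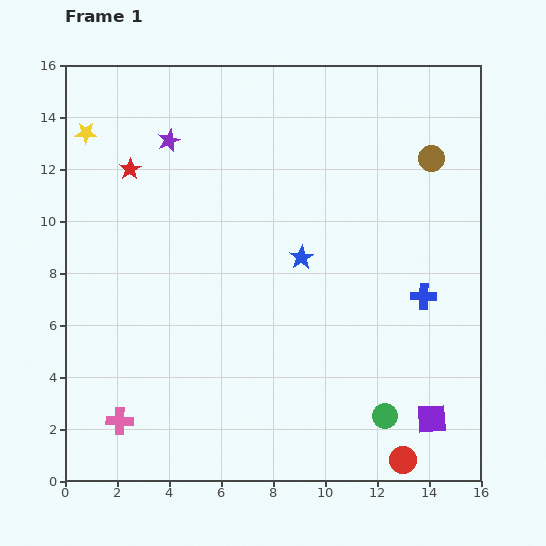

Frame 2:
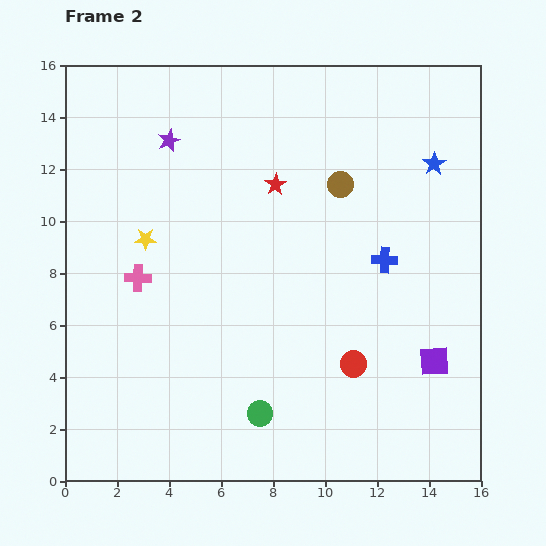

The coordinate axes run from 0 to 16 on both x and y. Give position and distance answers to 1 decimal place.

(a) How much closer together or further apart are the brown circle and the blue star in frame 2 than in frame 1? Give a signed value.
-2.6

Distance in frame 1: 6.3. Distance in frame 2: 3.7.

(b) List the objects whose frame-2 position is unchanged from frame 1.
the purple star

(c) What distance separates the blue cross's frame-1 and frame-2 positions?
2.1

The blue cross moved from (13.8, 7.1) to (12.3, 8.5), a distance of √(1.5² + 1.4²) ≈ 2.1.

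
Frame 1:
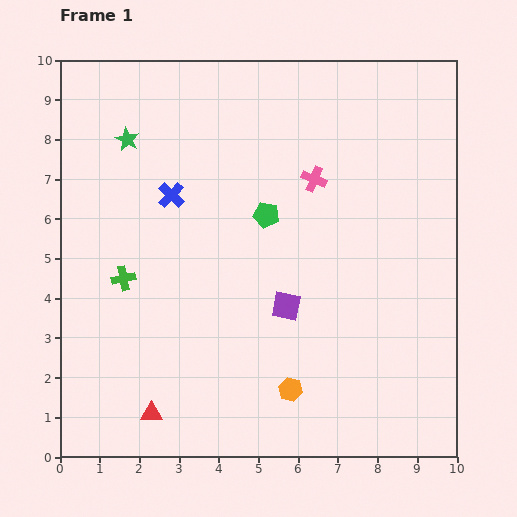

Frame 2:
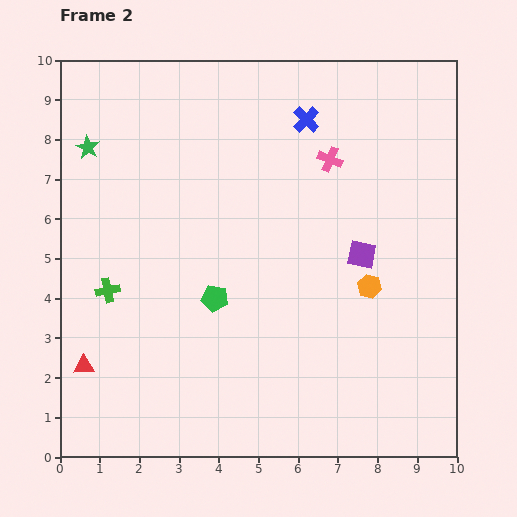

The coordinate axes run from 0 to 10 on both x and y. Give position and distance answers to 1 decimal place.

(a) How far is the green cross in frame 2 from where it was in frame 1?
0.5

The green cross moved from (1.6, 4.5) to (1.2, 4.2), a distance of √(0.4² + 0.3²) ≈ 0.5.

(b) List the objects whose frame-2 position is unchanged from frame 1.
none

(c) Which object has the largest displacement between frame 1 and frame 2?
the blue cross

(moved 3.9; next 3.3)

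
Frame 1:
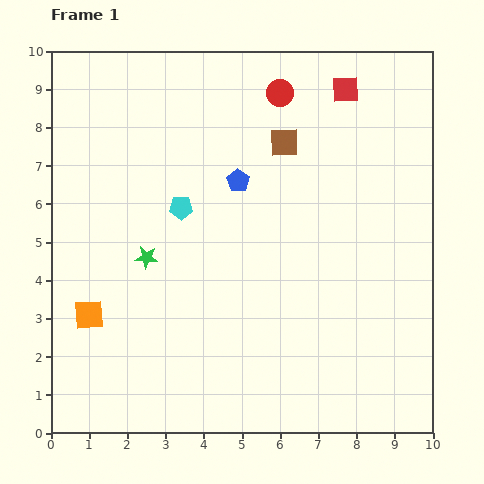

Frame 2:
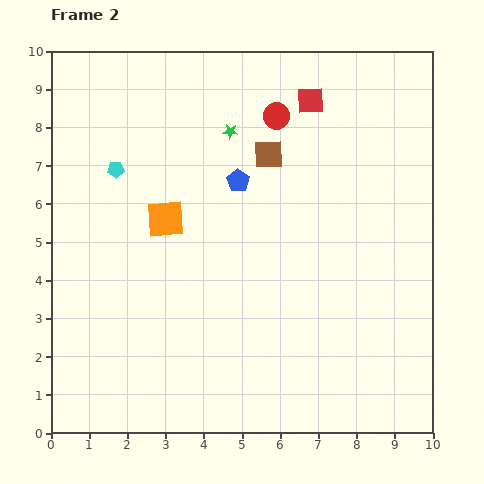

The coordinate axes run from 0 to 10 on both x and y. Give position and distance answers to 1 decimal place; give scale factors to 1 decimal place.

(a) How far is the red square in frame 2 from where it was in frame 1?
0.9

The red square moved from (7.7, 9.0) to (6.8, 8.7), a distance of √(0.9² + 0.3²) ≈ 0.9.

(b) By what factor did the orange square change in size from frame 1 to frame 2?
1.3×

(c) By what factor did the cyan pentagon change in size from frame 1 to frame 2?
0.7×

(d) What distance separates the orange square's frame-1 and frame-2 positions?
3.2

The orange square moved from (1.0, 3.1) to (3.0, 5.6), a distance of √(2.0² + 2.5²) ≈ 3.2.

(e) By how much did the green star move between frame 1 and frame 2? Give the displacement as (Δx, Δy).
(2.2, 3.3)

The green star was at (2.5, 4.6) in frame 1 and (4.7, 7.9) in frame 2.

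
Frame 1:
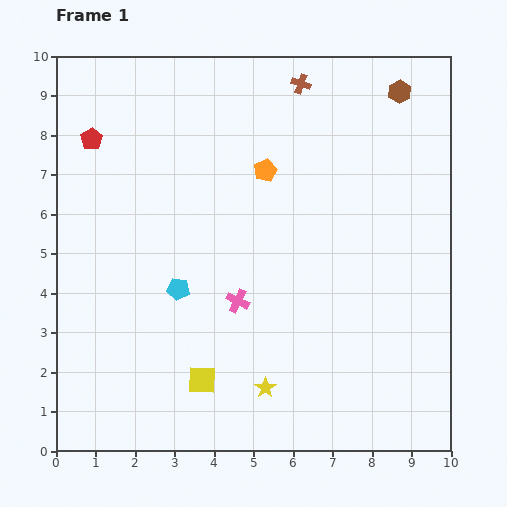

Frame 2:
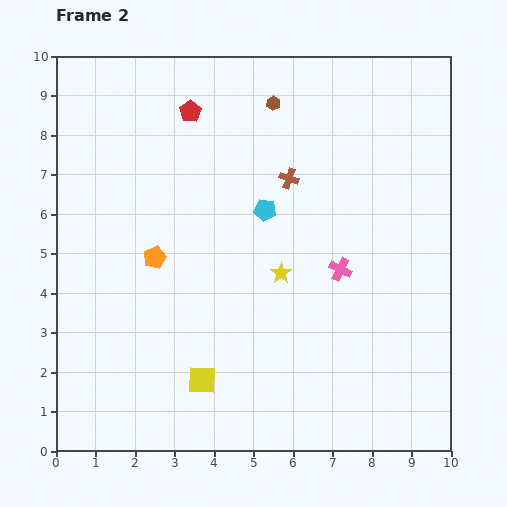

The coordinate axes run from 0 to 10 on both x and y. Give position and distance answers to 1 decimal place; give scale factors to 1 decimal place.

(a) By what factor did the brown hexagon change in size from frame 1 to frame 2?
0.6×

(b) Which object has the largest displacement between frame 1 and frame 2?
the orange pentagon

(moved 3.6; next 3.2)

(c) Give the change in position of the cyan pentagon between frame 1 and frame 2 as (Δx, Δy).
(2.2, 2.0)

The cyan pentagon was at (3.1, 4.1) in frame 1 and (5.3, 6.1) in frame 2.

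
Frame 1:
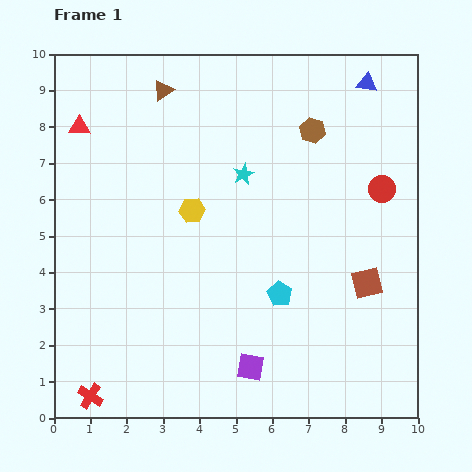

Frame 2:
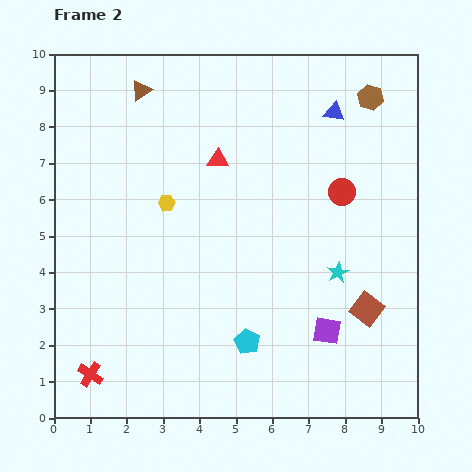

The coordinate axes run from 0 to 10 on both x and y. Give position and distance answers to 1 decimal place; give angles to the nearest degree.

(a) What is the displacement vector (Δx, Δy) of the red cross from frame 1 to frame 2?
(0.0, 0.6)

The red cross was at (1.0, 0.6) in frame 1 and (1.0, 1.2) in frame 2.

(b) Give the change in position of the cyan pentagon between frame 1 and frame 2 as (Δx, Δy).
(-0.9, -1.3)

The cyan pentagon was at (6.2, 3.4) in frame 1 and (5.3, 2.1) in frame 2.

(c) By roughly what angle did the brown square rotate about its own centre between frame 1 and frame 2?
39° counter-clockwise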